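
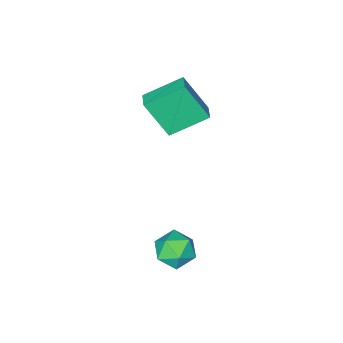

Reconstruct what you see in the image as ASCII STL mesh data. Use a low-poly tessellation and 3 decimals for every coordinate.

solid 
facet normal -0.280 0.443 -0.852
outer loop
vertex -4.615 -2.045 2.367
vertex -4.121 -1.367 2.557
vertex -3.108 -2.883 1.435
endloop
endfacet
facet normal -0.575 -0.788 -0.221
outer loop
vertex -2.519 -3.813 3.223
vertex -4.615 -2.045 2.367
vertex -3.108 -2.883 1.435
endloop
endfacet
facet normal -0.280 0.443 -0.852
outer loop
vertex -3.108 -2.883 1.435
vertex -4.121 -1.367 2.557
vertex -2.614 -2.205 1.625
endloop
endfacet
facet normal 0.769 -0.427 -0.476
outer loop
vertex -2.614 -2.205 1.625
vertex -2.519 -3.813 3.223
vertex -3.108 -2.883 1.435
endloop
endfacet
facet normal -0.769 0.427 0.476
outer loop
vertex -4.615 -2.045 2.367
vertex -3.532 -2.297 4.345
vertex -4.121 -1.367 2.557
endloop
endfacet
facet normal -0.575 -0.788 -0.221
outer loop
vertex -4.026 -2.975 4.155
vertex -4.615 -2.045 2.367
vertex -2.519 -3.813 3.223
endloop
endfacet
facet normal -0.769 0.427 0.476
outer loop
vertex -4.026 -2.975 4.155
vertex -3.532 -2.297 4.345
vertex -4.615 -2.045 2.367
endloop
endfacet
facet normal 0.575 0.788 0.221
outer loop
vertex -4.121 -1.367 2.557
vertex -3.532 -2.297 4.345
vertex -2.614 -2.205 1.625
endloop
endfacet
facet normal 0.769 -0.427 -0.476
outer loop
vertex -2.025 -3.135 3.413
vertex -2.519 -3.813 3.223
vertex -2.614 -2.205 1.625
endloop
endfacet
facet normal 0.575 0.788 0.221
outer loop
vertex -2.614 -2.205 1.625
vertex -3.532 -2.297 4.345
vertex -2.025 -3.135 3.413
endloop
endfacet
facet normal 0.280 -0.443 0.852
outer loop
vertex -2.025 -3.135 3.413
vertex -4.026 -2.975 4.155
vertex -2.519 -3.813 3.223
endloop
endfacet
facet normal 0.280 -0.443 0.852
outer loop
vertex -3.532 -2.297 4.345
vertex -4.026 -2.975 4.155
vertex -2.025 -3.135 3.413
endloop
endfacet
facet normal -0.799 -0.086 0.595
outer loop
vertex -0.16 2.195 -0.136
vertex 0.331 1.627 0.441
vertex 0.335 2.563 0.582
endloop
endfacet
facet normal -0.793 0.548 0.266
outer loop
vertex -0.16 2.195 -0.136
vertex 0.335 2.563 0.582
vertex 0.343 2.986 -0.264
endloop
endfacet
facet normal -0.789 0.431 -0.437
outer loop
vertex -0.16 2.195 -0.136
vertex 0.343 2.986 -0.264
vertex 0.343 2.313 -0.928
endloop
endfacet
facet normal -0.793 -0.275 -0.544
outer loop
vertex -0.16 2.195 -0.136
vertex 0.343 2.313 -0.928
vertex 0.336 1.472 -0.493
endloop
endfacet
facet normal -0.799 -0.594 0.094
outer loop
vertex -0.16 2.195 -0.136
vertex 0.336 1.472 -0.493
vertex 0.331 1.627 0.441
endloop
endfacet
facet normal -0.186 0.880 0.438
outer loop
vertex 0.343 2.986 -0.264
vertex 0.335 2.563 0.582
vertex 1.144 2.908 0.233
endloop
endfacet
facet normal -0.194 -0.145 0.970
outer loop
vertex 0.335 2.563 0.582
vertex 0.331 1.627 0.441
vertex 1.137 2.067 0.668
endloop
endfacet
facet normal -0.193 -0.968 0.160
outer loop
vertex 0.331 1.627 0.441
vertex 0.336 1.472 -0.493
vertex 1.137 1.394 0.004
endloop
endfacet
facet normal -0.185 -0.450 -0.874
outer loop
vertex 0.336 1.472 -0.493
vertex 0.343 2.313 -0.928
vertex 1.145 1.817 -0.842
endloop
endfacet
facet normal -0.180 0.691 -0.700
outer loop
vertex 0.343 2.313 -0.928
vertex 0.343 2.986 -0.264
vertex 1.149 2.753 -0.701
endloop
endfacet
facet normal 0.793 0.275 0.544
outer loop
vertex 1.64 2.185 -0.124
vertex 1.144 2.908 0.233
vertex 1.137 2.067 0.668
endloop
endfacet
facet normal 0.789 -0.431 0.437
outer loop
vertex 1.64 2.185 -0.124
vertex 1.137 2.067 0.668
vertex 1.137 1.394 0.004
endloop
endfacet
facet normal 0.793 -0.548 -0.266
outer loop
vertex 1.64 2.185 -0.124
vertex 1.137 1.394 0.004
vertex 1.145 1.817 -0.842
endloop
endfacet
facet normal 0.799 0.086 -0.595
outer loop
vertex 1.64 2.185 -0.124
vertex 1.145 1.817 -0.842
vertex 1.149 2.753 -0.701
endloop
endfacet
facet normal 0.799 0.594 -0.094
outer loop
vertex 1.64 2.185 -0.124
vertex 1.149 2.753 -0.701
vertex 1.144 2.908 0.233
endloop
endfacet
facet normal 0.185 0.450 0.874
outer loop
vertex 1.137 2.067 0.668
vertex 1.144 2.908 0.233
vertex 0.335 2.563 0.582
endloop
endfacet
facet normal 0.180 -0.691 0.700
outer loop
vertex 1.137 1.394 0.004
vertex 1.137 2.067 0.668
vertex 0.331 1.627 0.441
endloop
endfacet
facet normal 0.186 -0.880 -0.438
outer loop
vertex 1.145 1.817 -0.842
vertex 1.137 1.394 0.004
vertex 0.336 1.472 -0.493
endloop
endfacet
facet normal 0.194 0.145 -0.970
outer loop
vertex 1.149 2.753 -0.701
vertex 1.145 1.817 -0.842
vertex 0.343 2.313 -0.928
endloop
endfacet
facet normal 0.193 0.968 -0.160
outer loop
vertex 1.144 2.908 0.233
vertex 1.149 2.753 -0.701
vertex 0.343 2.986 -0.264
endloop
endfacet

endsolid


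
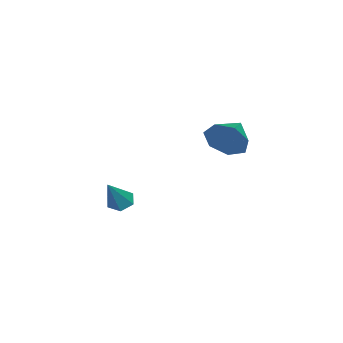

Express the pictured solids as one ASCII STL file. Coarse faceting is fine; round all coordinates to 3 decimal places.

solid 
facet normal -0.667 0.027 -0.744
outer loop
vertex 3.174 -3.69 -4.482
vertex 2.8 -3.838 -4.152
vertex 2.9 -3.332 -4.223
endloop
endfacet
facet normal 0.689 0.689 -0.225
outer loop
vertex 3.174 -3.69 -4.482
vertex 2.9 -3.332 -4.223
vertex 3.86 -3.882 -2.968
endloop
endfacet
facet normal -0.667 0.027 -0.744
outer loop
vertex 2.9 -3.332 -4.223
vertex 2.8 -3.838 -4.152
vertex 2.526 -3.48 -3.893
endloop
endfacet
facet normal -0.005 0.915 0.405
outer loop
vertex 2.9 -3.332 -4.223
vertex 2.526 -3.48 -3.893
vertex 3.86 -3.882 -2.968
endloop
endfacet
facet normal -0.667 0.029 -0.745
outer loop
vertex 2.526 -3.48 -3.893
vertex 2.8 -3.838 -4.152
vertex 2.426 -3.986 -3.823
endloop
endfacet
facet normal -0.512 0.216 0.832
outer loop
vertex 2.526 -3.48 -3.893
vertex 2.426 -3.986 -3.823
vertex 3.86 -3.882 -2.968
endloop
endfacet
facet normal -0.667 0.029 -0.745
outer loop
vertex 2.426 -3.986 -3.823
vertex 2.8 -3.838 -4.152
vertex 2.7 -4.343 -4.082
endloop
endfacet
facet normal -0.324 -0.706 0.630
outer loop
vertex 2.426 -3.986 -3.823
vertex 2.7 -4.343 -4.082
vertex 3.86 -3.882 -2.968
endloop
endfacet
facet normal -0.665 0.028 -0.746
outer loop
vertex 2.7 -4.343 -4.082
vertex 2.8 -3.838 -4.152
vertex 3.075 -4.196 -4.411
endloop
endfacet
facet normal 0.367 -0.930 0.003
outer loop
vertex 2.7 -4.343 -4.082
vertex 3.075 -4.196 -4.411
vertex 3.86 -3.882 -2.968
endloop
endfacet
facet normal -0.667 0.026 -0.744
outer loop
vertex 3.075 -4.196 -4.411
vertex 2.8 -3.838 -4.152
vertex 3.174 -3.69 -4.482
endloop
endfacet
facet normal 0.875 -0.231 -0.426
outer loop
vertex 3.075 -4.196 -4.411
vertex 3.174 -3.69 -4.482
vertex 3.86 -3.882 -2.968
endloop
endfacet
facet normal 0.944 -0.122 -0.306
outer loop
vertex 4.624 0.727 0.527
vertex 4.362 0.369 -0.139
vertex 4.503 1.146 -0.013
endloop
endfacet
facet normal -0.258 0.735 0.628
outer loop
vertex 4.624 0.727 0.527
vertex 4.503 1.146 -0.013
vertex 3.258 0.511 0.219
endloop
endfacet
facet normal 0.944 -0.122 -0.306
outer loop
vertex 4.503 1.146 -0.013
vertex 4.362 0.369 -0.139
vertex 4.276 0.98 -0.648
endloop
endfacet
facet normal -0.463 0.884 -0.066
outer loop
vertex 4.503 1.146 -0.013
vertex 4.276 0.98 -0.648
vertex 3.258 0.511 0.219
endloop
endfacet
facet normal 0.944 -0.122 -0.306
outer loop
vertex 4.276 0.98 -0.648
vertex 4.362 0.369 -0.139
vertex 4.114 0.354 -0.899
endloop
endfacet
facet normal -0.693 0.416 -0.589
outer loop
vertex 4.276 0.98 -0.648
vertex 4.114 0.354 -0.899
vertex 3.258 0.511 0.219
endloop
endfacet
facet normal 0.944 -0.121 -0.306
outer loop
vertex 4.114 0.354 -0.899
vertex 4.362 0.369 -0.139
vertex 4.139 -0.261 -0.578
endloop
endfacet
facet normal -0.774 -0.317 -0.548
outer loop
vertex 4.114 0.354 -0.899
vertex 4.139 -0.261 -0.578
vertex 3.258 0.511 0.219
endloop
endfacet
facet normal 0.944 -0.121 -0.306
outer loop
vertex 4.139 -0.261 -0.578
vertex 4.362 0.369 -0.139
vertex 4.332 -0.402 0.074
endloop
endfacet
facet normal -0.645 -0.763 0.026
outer loop
vertex 4.139 -0.261 -0.578
vertex 4.332 -0.402 0.074
vertex 3.258 0.511 0.219
endloop
endfacet
facet normal 0.944 -0.121 -0.306
outer loop
vertex 4.332 -0.402 0.074
vertex 4.362 0.369 -0.139
vertex 4.548 0.038 0.566
endloop
endfacet
facet normal -0.404 -0.587 0.702
outer loop
vertex 4.332 -0.402 0.074
vertex 4.548 0.038 0.566
vertex 3.258 0.511 0.219
endloop
endfacet
facet normal 0.944 -0.121 -0.306
outer loop
vertex 4.548 0.038 0.566
vertex 4.362 0.369 -0.139
vertex 4.624 0.727 0.527
endloop
endfacet
facet normal -0.231 0.080 0.970
outer loop
vertex 4.548 0.038 0.566
vertex 4.624 0.727 0.527
vertex 3.258 0.511 0.219
endloop
endfacet

endsolid


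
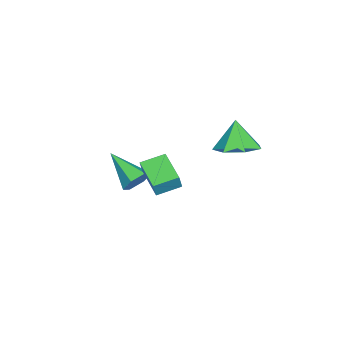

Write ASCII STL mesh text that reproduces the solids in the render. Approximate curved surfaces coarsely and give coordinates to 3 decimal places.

solid 
facet normal 0.418 0.775 -0.474
outer loop
vertex 2.737 -2.92 -2.996
vertex 2.109 -2.85 -3.435
vertex 2.157 -2.468 -2.768
endloop
endfacet
facet normal 0.347 -0.028 0.938
outer loop
vertex 2.737 -2.92 -2.996
vertex 2.157 -2.468 -2.768
vertex 1.291 -4.37 -2.505
endloop
endfacet
facet normal 0.416 0.776 -0.474
outer loop
vertex 2.157 -2.468 -2.768
vertex 2.109 -2.85 -3.435
vertex 1.528 -2.399 -3.207
endloop
endfacet
facet normal -0.512 0.342 0.788
outer loop
vertex 2.157 -2.468 -2.768
vertex 1.528 -2.399 -3.207
vertex 1.291 -4.37 -2.505
endloop
endfacet
facet normal 0.416 0.776 -0.474
outer loop
vertex 1.528 -2.399 -3.207
vertex 2.109 -2.85 -3.435
vertex 1.48 -2.781 -3.874
endloop
endfacet
facet normal -0.993 0.120 0.003
outer loop
vertex 1.528 -2.399 -3.207
vertex 1.48 -2.781 -3.874
vertex 1.291 -4.37 -2.505
endloop
endfacet
facet normal 0.417 0.775 -0.475
outer loop
vertex 1.48 -2.781 -3.874
vertex 2.109 -2.85 -3.435
vertex 2.061 -3.233 -4.102
endloop
endfacet
facet normal -0.615 -0.471 -0.632
outer loop
vertex 1.48 -2.781 -3.874
vertex 2.061 -3.233 -4.102
vertex 1.291 -4.37 -2.505
endloop
endfacet
facet normal 0.418 0.775 -0.475
outer loop
vertex 2.061 -3.233 -4.102
vertex 2.109 -2.85 -3.435
vertex 2.689 -3.302 -3.662
endloop
endfacet
facet normal 0.245 -0.842 -0.481
outer loop
vertex 2.061 -3.233 -4.102
vertex 2.689 -3.302 -3.662
vertex 1.291 -4.37 -2.505
endloop
endfacet
facet normal 0.418 0.775 -0.474
outer loop
vertex 2.689 -3.302 -3.662
vertex 2.109 -2.85 -3.435
vertex 2.737 -2.92 -2.996
endloop
endfacet
facet normal 0.724 -0.619 0.303
outer loop
vertex 2.689 -3.302 -3.662
vertex 2.737 -2.92 -2.996
vertex 1.291 -4.37 -2.505
endloop
endfacet
facet normal 0.376 0.180 -0.909
outer loop
vertex 3.257 1.331 0.292
vertex 2.308 1.674 -0.033
vertex 3.097 2.23 0.404
endloop
endfacet
facet normal 0.561 -0.003 0.828
outer loop
vertex 3.257 1.331 0.292
vertex 3.097 2.23 0.404
vertex 1.752 1.406 1.313
endloop
endfacet
facet normal 0.376 0.181 -0.909
outer loop
vertex 3.097 2.23 0.404
vertex 2.308 1.674 -0.033
vertex 2.343 2.71 0.188
endloop
endfacet
facet normal 0.159 0.602 0.782
outer loop
vertex 3.097 2.23 0.404
vertex 2.343 2.71 0.188
vertex 1.752 1.406 1.313
endloop
endfacet
facet normal 0.376 0.181 -0.909
outer loop
vertex 2.343 2.71 0.188
vertex 2.308 1.674 -0.033
vertex 1.562 2.409 -0.195
endloop
endfacet
facet normal -0.517 0.681 0.518
outer loop
vertex 2.343 2.71 0.188
vertex 1.562 2.409 -0.195
vertex 1.752 1.406 1.313
endloop
endfacet
facet normal 0.375 0.181 -0.909
outer loop
vertex 1.562 2.409 -0.195
vertex 2.308 1.674 -0.033
vertex 1.343 1.555 -0.455
endloop
endfacet
facet normal -0.956 0.173 0.236
outer loop
vertex 1.562 2.409 -0.195
vertex 1.343 1.555 -0.455
vertex 1.752 1.406 1.313
endloop
endfacet
facet normal 0.375 0.180 -0.909
outer loop
vertex 1.343 1.555 -0.455
vertex 2.308 1.674 -0.033
vertex 1.851 0.79 -0.397
endloop
endfacet
facet normal -0.829 -0.540 0.146
outer loop
vertex 1.343 1.555 -0.455
vertex 1.851 0.79 -0.397
vertex 1.752 1.406 1.313
endloop
endfacet
facet normal 0.375 0.180 -0.909
outer loop
vertex 1.851 0.79 -0.397
vertex 2.308 1.674 -0.033
vertex 2.703 0.69 -0.065
endloop
endfacet
facet normal -0.232 -0.919 0.318
outer loop
vertex 1.851 0.79 -0.397
vertex 2.703 0.69 -0.065
vertex 1.752 1.406 1.313
endloop
endfacet
facet normal 0.376 0.181 -0.909
outer loop
vertex 2.703 0.69 -0.065
vertex 2.308 1.674 -0.033
vertex 3.257 1.331 0.292
endloop
endfacet
facet normal 0.388 -0.681 0.621
outer loop
vertex 2.703 0.69 -0.065
vertex 3.257 1.331 0.292
vertex 1.752 1.406 1.313
endloop
endfacet
facet normal -0.571 0.783 0.248
outer loop
vertex 2.695 -1.372 -0.835
vertex 3.859 -0.384 -1.277
vertex 2.368 -1.352 -1.651
endloop
endfacet
facet normal -0.732 -0.621 0.278
outer loop
vertex 3.041 -2.276 -1.943
vertex 2.695 -1.372 -0.835
vertex 2.368 -1.352 -1.651
endloop
endfacet
facet normal -0.571 0.783 0.248
outer loop
vertex 2.368 -1.352 -1.651
vertex 3.859 -0.384 -1.277
vertex 3.532 -0.364 -2.093
endloop
endfacet
facet normal -0.372 0.023 -0.928
outer loop
vertex 3.532 -0.364 -2.093
vertex 3.041 -2.276 -1.943
vertex 2.368 -1.352 -1.651
endloop
endfacet
facet normal 0.372 -0.023 0.928
outer loop
vertex 2.695 -1.372 -0.835
vertex 4.532 -1.308 -1.569
vertex 3.859 -0.384 -1.277
endloop
endfacet
facet normal -0.732 -0.621 0.278
outer loop
vertex 3.368 -2.296 -1.127
vertex 2.695 -1.372 -0.835
vertex 3.041 -2.276 -1.943
endloop
endfacet
facet normal 0.372 -0.023 0.928
outer loop
vertex 3.368 -2.296 -1.127
vertex 4.532 -1.308 -1.569
vertex 2.695 -1.372 -0.835
endloop
endfacet
facet normal 0.732 0.621 -0.278
outer loop
vertex 3.859 -0.384 -1.277
vertex 4.532 -1.308 -1.569
vertex 3.532 -0.364 -2.093
endloop
endfacet
facet normal -0.372 0.023 -0.928
outer loop
vertex 4.205 -1.288 -2.385
vertex 3.041 -2.276 -1.943
vertex 3.532 -0.364 -2.093
endloop
endfacet
facet normal 0.732 0.621 -0.278
outer loop
vertex 3.532 -0.364 -2.093
vertex 4.532 -1.308 -1.569
vertex 4.205 -1.288 -2.385
endloop
endfacet
facet normal 0.571 -0.783 -0.248
outer loop
vertex 4.205 -1.288 -2.385
vertex 3.368 -2.296 -1.127
vertex 3.041 -2.276 -1.943
endloop
endfacet
facet normal 0.571 -0.783 -0.248
outer loop
vertex 4.532 -1.308 -1.569
vertex 3.368 -2.296 -1.127
vertex 4.205 -1.288 -2.385
endloop
endfacet

endsolid


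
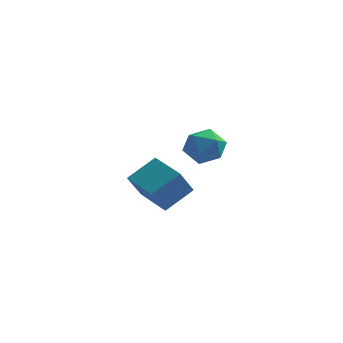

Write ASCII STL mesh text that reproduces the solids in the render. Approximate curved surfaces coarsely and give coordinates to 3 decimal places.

solid 
facet normal -0.608 -0.585 -0.536
outer loop
vertex 0.73 -0.814 -3.277
vertex -0.467 0.223 -3.05
vertex 1.098 -0.137 -4.433
endloop
endfacet
facet normal 0.748 -0.649 -0.142
outer loop
vertex 1.987 0.717 -3.65
vertex 0.73 -0.814 -3.277
vertex 1.098 -0.137 -4.433
endloop
endfacet
facet normal -0.609 -0.585 -0.537
outer loop
vertex 1.098 -0.137 -4.433
vertex -0.467 0.223 -3.05
vertex -0.099 0.901 -4.206
endloop
endfacet
facet normal 0.265 0.487 -0.832
outer loop
vertex -0.099 0.901 -4.206
vertex 1.987 0.717 -3.65
vertex 1.098 -0.137 -4.433
endloop
endfacet
facet normal -0.265 -0.488 0.832
outer loop
vertex 0.73 -0.814 -3.277
vertex 0.422 1.077 -2.267
vertex -0.467 0.223 -3.05
endloop
endfacet
facet normal 0.748 -0.649 -0.142
outer loop
vertex 1.619 0.039 -2.494
vertex 0.73 -0.814 -3.277
vertex 1.987 0.717 -3.65
endloop
endfacet
facet normal -0.265 -0.488 0.832
outer loop
vertex 1.619 0.039 -2.494
vertex 0.422 1.077 -2.267
vertex 0.73 -0.814 -3.277
endloop
endfacet
facet normal -0.748 0.648 0.142
outer loop
vertex -0.467 0.223 -3.05
vertex 0.422 1.077 -2.267
vertex -0.099 0.901 -4.206
endloop
endfacet
facet normal 0.265 0.488 -0.832
outer loop
vertex 0.79 1.754 -3.423
vertex 1.987 0.717 -3.65
vertex -0.099 0.901 -4.206
endloop
endfacet
facet normal -0.748 0.649 0.142
outer loop
vertex -0.099 0.901 -4.206
vertex 0.422 1.077 -2.267
vertex 0.79 1.754 -3.423
endloop
endfacet
facet normal 0.608 0.585 0.537
outer loop
vertex 0.79 1.754 -3.423
vertex 1.619 0.039 -2.494
vertex 1.987 0.717 -3.65
endloop
endfacet
facet normal 0.609 0.585 0.536
outer loop
vertex 0.422 1.077 -2.267
vertex 1.619 0.039 -2.494
vertex 0.79 1.754 -3.423
endloop
endfacet
facet normal 0.155 -0.174 0.972
outer loop
vertex 3.424 -3.172 1.451
vertex 2.986 -3.888 1.393
vertex 3.816 -3.891 1.26
endloop
endfacet
facet normal 0.696 0.196 0.691
outer loop
vertex 3.424 -3.172 1.451
vertex 3.816 -3.891 1.26
vertex 4.018 -3.182 0.855
endloop
endfacet
facet normal 0.432 0.800 0.417
outer loop
vertex 3.424 -3.172 1.451
vertex 4.018 -3.182 0.855
vertex 3.312 -2.74 0.738
endloop
endfacet
facet normal -0.273 0.803 0.530
outer loop
vertex 3.424 -3.172 1.451
vertex 3.312 -2.74 0.738
vertex 2.674 -3.176 1.071
endloop
endfacet
facet normal -0.444 0.201 0.873
outer loop
vertex 3.424 -3.172 1.451
vertex 2.674 -3.176 1.071
vertex 2.986 -3.888 1.393
endloop
endfacet
facet normal 0.970 -0.188 0.155
outer loop
vertex 4.018 -3.182 0.855
vertex 3.816 -3.891 1.26
vertex 3.946 -3.904 0.429
endloop
endfacet
facet normal 0.095 -0.786 0.611
outer loop
vertex 3.816 -3.891 1.26
vertex 2.986 -3.888 1.393
vertex 3.308 -4.34 0.762
endloop
endfacet
facet normal -0.874 -0.179 0.451
outer loop
vertex 2.986 -3.888 1.393
vertex 2.674 -3.176 1.071
vertex 2.602 -3.898 0.645
endloop
endfacet
facet normal -0.598 0.794 -0.106
outer loop
vertex 2.674 -3.176 1.071
vertex 3.312 -2.74 0.738
vertex 2.804 -3.189 0.24
endloop
endfacet
facet normal 0.542 0.789 -0.289
outer loop
vertex 3.312 -2.74 0.738
vertex 4.018 -3.182 0.855
vertex 3.634 -3.192 0.107
endloop
endfacet
facet normal 0.273 -0.803 -0.530
outer loop
vertex 3.196 -3.908 0.049
vertex 3.946 -3.904 0.429
vertex 3.308 -4.34 0.762
endloop
endfacet
facet normal -0.432 -0.800 -0.417
outer loop
vertex 3.196 -3.908 0.049
vertex 3.308 -4.34 0.762
vertex 2.602 -3.898 0.645
endloop
endfacet
facet normal -0.696 -0.196 -0.691
outer loop
vertex 3.196 -3.908 0.049
vertex 2.602 -3.898 0.645
vertex 2.804 -3.189 0.24
endloop
endfacet
facet normal -0.155 0.174 -0.972
outer loop
vertex 3.196 -3.908 0.049
vertex 2.804 -3.189 0.24
vertex 3.634 -3.192 0.107
endloop
endfacet
facet normal 0.444 -0.201 -0.873
outer loop
vertex 3.196 -3.908 0.049
vertex 3.634 -3.192 0.107
vertex 3.946 -3.904 0.429
endloop
endfacet
facet normal 0.598 -0.794 0.106
outer loop
vertex 3.308 -4.34 0.762
vertex 3.946 -3.904 0.429
vertex 3.816 -3.891 1.26
endloop
endfacet
facet normal -0.542 -0.789 0.289
outer loop
vertex 2.602 -3.898 0.645
vertex 3.308 -4.34 0.762
vertex 2.986 -3.888 1.393
endloop
endfacet
facet normal -0.970 0.188 -0.155
outer loop
vertex 2.804 -3.189 0.24
vertex 2.602 -3.898 0.645
vertex 2.674 -3.176 1.071
endloop
endfacet
facet normal -0.095 0.786 -0.611
outer loop
vertex 3.634 -3.192 0.107
vertex 2.804 -3.189 0.24
vertex 3.312 -2.74 0.738
endloop
endfacet
facet normal 0.874 0.179 -0.451
outer loop
vertex 3.946 -3.904 0.429
vertex 3.634 -3.192 0.107
vertex 4.018 -3.182 0.855
endloop
endfacet

endsolid


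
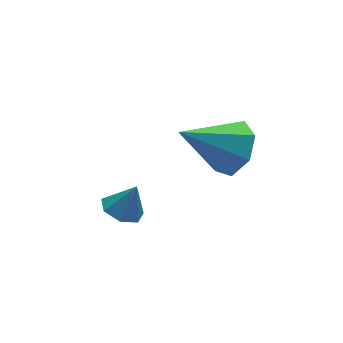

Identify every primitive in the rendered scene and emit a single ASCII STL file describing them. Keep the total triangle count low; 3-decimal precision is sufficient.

solid 
facet normal 0.790 -0.156 -0.593
outer loop
vertex 1.212 1.025 -1.114
vertex 0.669 1.428 -1.943
vertex 1.296 1.94 -1.243
endloop
endfacet
facet normal 0.239 0.114 0.964
outer loop
vertex 1.212 1.025 -1.114
vertex 1.296 1.94 -1.243
vertex -1.069 1.772 -0.637
endloop
endfacet
facet normal 0.790 -0.155 -0.594
outer loop
vertex 1.296 1.94 -1.243
vertex 0.669 1.428 -1.943
vertex 0.907 2.471 -1.899
endloop
endfacet
facet normal 0.095 0.801 0.592
outer loop
vertex 1.296 1.94 -1.243
vertex 0.907 2.471 -1.899
vertex -1.069 1.772 -0.637
endloop
endfacet
facet normal 0.790 -0.155 -0.594
outer loop
vertex 0.907 2.471 -1.899
vertex 0.669 1.428 -1.943
vertex 0.339 2.216 -2.588
endloop
endfacet
facet normal -0.360 0.932 -0.048
outer loop
vertex 0.907 2.471 -1.899
vertex 0.339 2.216 -2.588
vertex -1.069 1.772 -0.637
endloop
endfacet
facet normal 0.789 -0.156 -0.594
outer loop
vertex 0.339 2.216 -2.588
vertex 0.669 1.428 -1.943
vertex 0.019 1.368 -2.791
endloop
endfacet
facet normal -0.782 0.408 -0.471
outer loop
vertex 0.339 2.216 -2.588
vertex 0.019 1.368 -2.791
vertex -1.069 1.772 -0.637
endloop
endfacet
facet normal 0.789 -0.157 -0.594
outer loop
vertex 0.019 1.368 -2.791
vertex 0.669 1.428 -1.943
vertex 0.188 0.566 -2.355
endloop
endfacet
facet normal -0.854 -0.376 -0.361
outer loop
vertex 0.019 1.368 -2.791
vertex 0.188 0.566 -2.355
vertex -1.069 1.772 -0.637
endloop
endfacet
facet normal 0.789 -0.157 -0.594
outer loop
vertex 0.188 0.566 -2.355
vertex 0.669 1.428 -1.943
vertex 0.719 0.413 -1.609
endloop
endfacet
facet normal -0.521 -0.829 0.201
outer loop
vertex 0.188 0.566 -2.355
vertex 0.719 0.413 -1.609
vertex -1.069 1.772 -0.637
endloop
endfacet
facet normal 0.790 -0.156 -0.593
outer loop
vertex 0.719 0.413 -1.609
vertex 0.669 1.428 -1.943
vertex 1.212 1.025 -1.114
endloop
endfacet
facet normal -0.035 -0.611 0.791
outer loop
vertex 0.719 0.413 -1.609
vertex 1.212 1.025 -1.114
vertex -1.069 1.772 -0.637
endloop
endfacet
facet normal -0.430 0.045 -0.902
outer loop
vertex -2.704 1.623 -3.38
vertex -3.253 1.206 -3.139
vertex -3.196 1.933 -3.13
endloop
endfacet
facet normal 0.613 0.730 0.302
outer loop
vertex -2.704 1.623 -3.38
vertex -3.196 1.933 -3.13
vertex -2.767 1.154 -2.121
endloop
endfacet
facet normal -0.430 0.045 -0.902
outer loop
vertex -3.196 1.933 -3.13
vertex -3.253 1.206 -3.139
vertex -3.731 1.696 -2.887
endloop
endfacet
facet normal -0.060 0.778 0.626
outer loop
vertex -3.196 1.933 -3.13
vertex -3.731 1.696 -2.887
vertex -2.767 1.154 -2.121
endloop
endfacet
facet normal -0.429 0.045 -0.902
outer loop
vertex -3.731 1.696 -2.887
vertex -3.253 1.206 -3.139
vertex -3.906 1.089 -2.834
endloop
endfacet
facet normal -0.526 0.223 0.820
outer loop
vertex -3.731 1.696 -2.887
vertex -3.906 1.089 -2.834
vertex -2.767 1.154 -2.121
endloop
endfacet
facet normal -0.429 0.045 -0.902
outer loop
vertex -3.906 1.089 -2.834
vertex -3.253 1.206 -3.139
vertex -3.589 0.57 -3.011
endloop
endfacet
facet normal -0.433 -0.516 0.739
outer loop
vertex -3.906 1.089 -2.834
vertex -3.589 0.57 -3.011
vertex -2.767 1.154 -2.121
endloop
endfacet
facet normal -0.430 0.046 -0.902
outer loop
vertex -3.589 0.57 -3.011
vertex -3.253 1.206 -3.139
vertex -3.019 0.53 -3.285
endloop
endfacet
facet normal 0.150 -0.885 0.442
outer loop
vertex -3.589 0.57 -3.011
vertex -3.019 0.53 -3.285
vertex -2.767 1.154 -2.121
endloop
endfacet
facet normal -0.430 0.046 -0.902
outer loop
vertex -3.019 0.53 -3.285
vertex -3.253 1.206 -3.139
vertex -2.625 0.998 -3.449
endloop
endfacet
facet normal 0.782 -0.604 0.155
outer loop
vertex -3.019 0.53 -3.285
vertex -2.625 0.998 -3.449
vertex -2.767 1.154 -2.121
endloop
endfacet
facet normal -0.430 0.045 -0.902
outer loop
vertex -2.625 0.998 -3.449
vertex -3.253 1.206 -3.139
vertex -2.704 1.623 -3.38
endloop
endfacet
facet normal 0.989 0.115 0.092
outer loop
vertex -2.625 0.998 -3.449
vertex -2.704 1.623 -3.38
vertex -2.767 1.154 -2.121
endloop
endfacet

endsolid


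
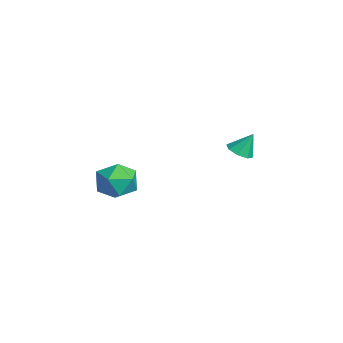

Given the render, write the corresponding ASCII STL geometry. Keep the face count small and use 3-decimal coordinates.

solid 
facet normal -0.099 -0.481 -0.871
outer loop
vertex 2.31 3.008 -1.855
vertex 1.624 3.32 -1.949
vertex 2.334 3.516 -2.138
endloop
endfacet
facet normal 0.926 0.150 0.348
outer loop
vertex 2.31 3.008 -1.855
vertex 2.334 3.516 -2.138
vertex 1.756 3.96 -0.791
endloop
endfacet
facet normal -0.099 -0.481 -0.871
outer loop
vertex 2.334 3.516 -2.138
vertex 1.624 3.32 -1.949
vertex 1.941 3.909 -2.31
endloop
endfacet
facet normal 0.693 0.719 0.060
outer loop
vertex 2.334 3.516 -2.138
vertex 1.941 3.909 -2.31
vertex 1.756 3.96 -0.791
endloop
endfacet
facet normal -0.100 -0.480 -0.871
outer loop
vertex 1.941 3.909 -2.31
vertex 1.624 3.32 -1.949
vertex 1.363 3.958 -2.271
endloop
endfacet
facet normal 0.083 0.996 -0.023
outer loop
vertex 1.941 3.909 -2.31
vertex 1.363 3.958 -2.271
vertex 1.756 3.96 -0.791
endloop
endfacet
facet normal -0.100 -0.481 -0.871
outer loop
vertex 1.363 3.958 -2.271
vertex 1.624 3.32 -1.949
vertex 0.937 3.633 -2.043
endloop
endfacet
facet normal -0.550 0.823 0.145
outer loop
vertex 1.363 3.958 -2.271
vertex 0.937 3.633 -2.043
vertex 1.756 3.96 -0.791
endloop
endfacet
facet normal -0.099 -0.480 -0.872
outer loop
vertex 0.937 3.633 -2.043
vertex 1.624 3.32 -1.949
vertex 0.914 3.125 -1.761
endloop
endfacet
facet normal -0.833 0.297 0.467
outer loop
vertex 0.937 3.633 -2.043
vertex 0.914 3.125 -1.761
vertex 1.756 3.96 -0.791
endloop
endfacet
facet normal -0.099 -0.480 -0.872
outer loop
vertex 0.914 3.125 -1.761
vertex 1.624 3.32 -1.949
vertex 1.307 2.732 -1.589
endloop
endfacet
facet normal -0.600 -0.270 0.753
outer loop
vertex 0.914 3.125 -1.761
vertex 1.307 2.732 -1.589
vertex 1.756 3.96 -0.791
endloop
endfacet
facet normal -0.100 -0.480 -0.872
outer loop
vertex 1.307 2.732 -1.589
vertex 1.624 3.32 -1.949
vertex 1.885 2.683 -1.628
endloop
endfacet
facet normal 0.010 -0.547 0.837
outer loop
vertex 1.307 2.732 -1.589
vertex 1.885 2.683 -1.628
vertex 1.756 3.96 -0.791
endloop
endfacet
facet normal -0.099 -0.480 -0.872
outer loop
vertex 1.885 2.683 -1.628
vertex 1.624 3.32 -1.949
vertex 2.31 3.008 -1.855
endloop
endfacet
facet normal 0.643 -0.373 0.669
outer loop
vertex 1.885 2.683 -1.628
vertex 2.31 3.008 -1.855
vertex 1.756 3.96 -0.791
endloop
endfacet
facet normal 0.198 0.631 0.750
outer loop
vertex 2.551 -2.104 -2.183
vertex 2.83 -3.024 -1.483
vertex 3.67 -2.502 -2.143
endloop
endfacet
facet normal 0.329 0.937 0.119
outer loop
vertex 2.551 -2.104 -2.183
vertex 3.67 -2.502 -2.143
vertex 3.184 -2.199 -3.184
endloop
endfacet
facet normal -0.275 0.925 -0.262
outer loop
vertex 2.551 -2.104 -2.183
vertex 3.184 -2.199 -3.184
vertex 2.044 -2.533 -3.168
endloop
endfacet
facet normal -0.780 0.611 0.135
outer loop
vertex 2.551 -2.104 -2.183
vertex 2.044 -2.533 -3.168
vertex 1.826 -3.043 -2.117
endloop
endfacet
facet normal -0.488 0.430 0.760
outer loop
vertex 2.551 -2.104 -2.183
vertex 1.826 -3.043 -2.117
vertex 2.83 -3.024 -1.483
endloop
endfacet
facet normal 0.813 0.538 -0.223
outer loop
vertex 3.184 -2.199 -3.184
vertex 3.67 -2.502 -2.143
vertex 3.854 -3.177 -3.103
endloop
endfacet
facet normal 0.600 0.044 0.799
outer loop
vertex 3.67 -2.502 -2.143
vertex 2.83 -3.024 -1.483
vertex 3.636 -3.687 -2.052
endloop
endfacet
facet normal -0.509 -0.281 0.814
outer loop
vertex 2.83 -3.024 -1.483
vertex 1.826 -3.043 -2.117
vertex 2.496 -4.021 -2.036
endloop
endfacet
facet normal -0.980 0.013 -0.197
outer loop
vertex 1.826 -3.043 -2.117
vertex 2.044 -2.533 -3.168
vertex 2.01 -3.718 -3.077
endloop
endfacet
facet normal -0.164 0.520 -0.838
outer loop
vertex 2.044 -2.533 -3.168
vertex 3.184 -2.199 -3.184
vertex 2.85 -3.196 -3.737
endloop
endfacet
facet normal 0.780 -0.611 -0.135
outer loop
vertex 3.129 -4.116 -3.037
vertex 3.854 -3.177 -3.103
vertex 3.636 -3.687 -2.052
endloop
endfacet
facet normal 0.275 -0.925 0.262
outer loop
vertex 3.129 -4.116 -3.037
vertex 3.636 -3.687 -2.052
vertex 2.496 -4.021 -2.036
endloop
endfacet
facet normal -0.329 -0.937 -0.119
outer loop
vertex 3.129 -4.116 -3.037
vertex 2.496 -4.021 -2.036
vertex 2.01 -3.718 -3.077
endloop
endfacet
facet normal -0.198 -0.631 -0.750
outer loop
vertex 3.129 -4.116 -3.037
vertex 2.01 -3.718 -3.077
vertex 2.85 -3.196 -3.737
endloop
endfacet
facet normal 0.488 -0.430 -0.760
outer loop
vertex 3.129 -4.116 -3.037
vertex 2.85 -3.196 -3.737
vertex 3.854 -3.177 -3.103
endloop
endfacet
facet normal 0.980 -0.013 0.197
outer loop
vertex 3.636 -3.687 -2.052
vertex 3.854 -3.177 -3.103
vertex 3.67 -2.502 -2.143
endloop
endfacet
facet normal 0.164 -0.520 0.838
outer loop
vertex 2.496 -4.021 -2.036
vertex 3.636 -3.687 -2.052
vertex 2.83 -3.024 -1.483
endloop
endfacet
facet normal -0.813 -0.538 0.223
outer loop
vertex 2.01 -3.718 -3.077
vertex 2.496 -4.021 -2.036
vertex 1.826 -3.043 -2.117
endloop
endfacet
facet normal -0.600 -0.044 -0.799
outer loop
vertex 2.85 -3.196 -3.737
vertex 2.01 -3.718 -3.077
vertex 2.044 -2.533 -3.168
endloop
endfacet
facet normal 0.509 0.281 -0.814
outer loop
vertex 3.854 -3.177 -3.103
vertex 2.85 -3.196 -3.737
vertex 3.184 -2.199 -3.184
endloop
endfacet

endsolid


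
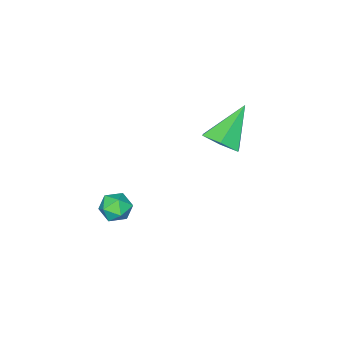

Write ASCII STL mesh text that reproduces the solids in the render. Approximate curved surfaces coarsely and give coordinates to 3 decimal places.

solid 
facet normal 0.688 -0.009 -0.726
outer loop
vertex -1.201 3.332 0.437
vertex -1.701 3.732 -0.042
vertex -1.196 4.132 0.432
endloop
endfacet
facet normal 0.425 0.003 0.905
outer loop
vertex -1.201 3.332 0.437
vertex -1.196 4.132 0.432
vertex -2.919 3.748 1.242
endloop
endfacet
facet normal 0.688 -0.009 -0.726
outer loop
vertex -1.196 4.132 0.432
vertex -1.701 3.732 -0.042
vertex -1.696 4.532 -0.047
endloop
endfacet
facet normal 0.092 0.810 0.580
outer loop
vertex -1.196 4.132 0.432
vertex -1.696 4.532 -0.047
vertex -2.919 3.748 1.242
endloop
endfacet
facet normal 0.688 -0.009 -0.726
outer loop
vertex -1.696 4.532 -0.047
vertex -1.701 3.732 -0.042
vertex -2.201 4.133 -0.521
endloop
endfacet
facet normal -0.583 0.810 -0.061
outer loop
vertex -1.696 4.532 -0.047
vertex -2.201 4.133 -0.521
vertex -2.919 3.748 1.242
endloop
endfacet
facet normal 0.688 -0.008 -0.725
outer loop
vertex -2.201 4.133 -0.521
vertex -1.701 3.732 -0.042
vertex -2.206 3.333 -0.517
endloop
endfacet
facet normal -0.926 0.004 -0.376
outer loop
vertex -2.201 4.133 -0.521
vertex -2.206 3.333 -0.517
vertex -2.919 3.748 1.242
endloop
endfacet
facet normal 0.688 -0.008 -0.725
outer loop
vertex -2.206 3.333 -0.517
vertex -1.701 3.732 -0.042
vertex -1.706 2.932 -0.038
endloop
endfacet
facet normal -0.594 -0.803 -0.052
outer loop
vertex -2.206 3.333 -0.517
vertex -1.706 2.932 -0.038
vertex -2.919 3.748 1.242
endloop
endfacet
facet normal 0.688 -0.008 -0.725
outer loop
vertex -1.706 2.932 -0.038
vertex -1.701 3.732 -0.042
vertex -1.201 3.332 0.437
endloop
endfacet
facet normal 0.082 -0.803 0.590
outer loop
vertex -1.706 2.932 -0.038
vertex -1.201 3.332 0.437
vertex -2.919 3.748 1.242
endloop
endfacet
facet normal -0.686 0.637 -0.353
outer loop
vertex 0.423 1.266 -4.419
vertex -0.066 0.846 -4.227
vertex 0.156 1.32 -3.803
endloop
endfacet
facet normal -0.104 0.986 -0.132
outer loop
vertex 0.423 1.266 -4.419
vertex 0.156 1.32 -3.803
vertex 0.821 1.379 -3.888
endloop
endfacet
facet normal 0.456 0.737 -0.499
outer loop
vertex 0.423 1.266 -4.419
vertex 0.821 1.379 -3.888
vertex 1.01 0.941 -4.363
endloop
endfacet
facet normal 0.220 0.235 -0.947
outer loop
vertex 0.423 1.266 -4.419
vertex 1.01 0.941 -4.363
vertex 0.462 0.612 -4.572
endloop
endfacet
facet normal -0.484 0.172 -0.858
outer loop
vertex 0.423 1.266 -4.419
vertex 0.462 0.612 -4.572
vertex -0.066 0.846 -4.227
endloop
endfacet
facet normal -0.002 0.829 0.559
outer loop
vertex 0.821 1.379 -3.888
vertex 0.156 1.32 -3.803
vertex 0.578 1.028 -3.368
endloop
endfacet
facet normal -0.944 0.264 0.199
outer loop
vertex 0.156 1.32 -3.803
vertex -0.066 0.846 -4.227
vertex 0.03 0.699 -3.577
endloop
endfacet
facet normal -0.619 -0.486 -0.617
outer loop
vertex -0.066 0.846 -4.227
vertex 0.462 0.612 -4.572
vertex 0.219 0.261 -4.052
endloop
endfacet
facet normal 0.521 -0.383 -0.763
outer loop
vertex 0.462 0.612 -4.572
vertex 1.01 0.941 -4.363
vertex 0.884 0.32 -4.137
endloop
endfacet
facet normal 0.903 0.429 -0.036
outer loop
vertex 1.01 0.941 -4.363
vertex 0.821 1.379 -3.888
vertex 1.106 0.794 -3.713
endloop
endfacet
facet normal -0.220 -0.235 0.947
outer loop
vertex 0.617 0.374 -3.521
vertex 0.578 1.028 -3.368
vertex 0.03 0.699 -3.577
endloop
endfacet
facet normal -0.456 -0.737 0.499
outer loop
vertex 0.617 0.374 -3.521
vertex 0.03 0.699 -3.577
vertex 0.219 0.261 -4.052
endloop
endfacet
facet normal 0.104 -0.986 0.132
outer loop
vertex 0.617 0.374 -3.521
vertex 0.219 0.261 -4.052
vertex 0.884 0.32 -4.137
endloop
endfacet
facet normal 0.686 -0.637 0.353
outer loop
vertex 0.617 0.374 -3.521
vertex 0.884 0.32 -4.137
vertex 1.106 0.794 -3.713
endloop
endfacet
facet normal 0.484 -0.172 0.858
outer loop
vertex 0.617 0.374 -3.521
vertex 1.106 0.794 -3.713
vertex 0.578 1.028 -3.368
endloop
endfacet
facet normal -0.521 0.383 0.763
outer loop
vertex 0.03 0.699 -3.577
vertex 0.578 1.028 -3.368
vertex 0.156 1.32 -3.803
endloop
endfacet
facet normal -0.903 -0.429 0.036
outer loop
vertex 0.219 0.261 -4.052
vertex 0.03 0.699 -3.577
vertex -0.066 0.846 -4.227
endloop
endfacet
facet normal 0.002 -0.829 -0.559
outer loop
vertex 0.884 0.32 -4.137
vertex 0.219 0.261 -4.052
vertex 0.462 0.612 -4.572
endloop
endfacet
facet normal 0.944 -0.264 -0.199
outer loop
vertex 1.106 0.794 -3.713
vertex 0.884 0.32 -4.137
vertex 1.01 0.941 -4.363
endloop
endfacet
facet normal 0.619 0.486 0.617
outer loop
vertex 0.578 1.028 -3.368
vertex 1.106 0.794 -3.713
vertex 0.821 1.379 -3.888
endloop
endfacet

endsolid


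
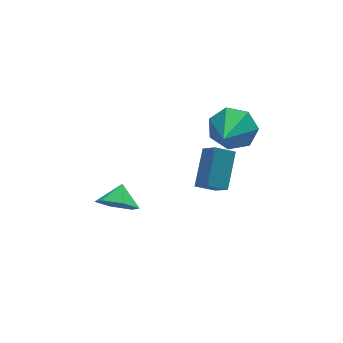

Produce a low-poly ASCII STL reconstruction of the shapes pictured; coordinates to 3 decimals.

solid 
facet normal 0.467 0.764 -0.445
outer loop
vertex 3.13 -0.466 2.538
vertex 2.433 -0.534 1.69
vertex 2.337 0.061 2.611
endloop
endfacet
facet normal 0.077 -0.022 0.997
outer loop
vertex 3.13 -0.466 2.538
vertex 2.337 0.061 2.611
vertex 1.447 -2.146 2.63
endloop
endfacet
facet normal 0.467 0.764 -0.445
outer loop
vertex 2.337 0.061 2.611
vertex 2.433 -0.534 1.69
vertex 1.616 0.14 1.99
endloop
endfacet
facet normal -0.615 0.254 0.746
outer loop
vertex 2.337 0.061 2.611
vertex 1.616 0.14 1.99
vertex 1.447 -2.146 2.63
endloop
endfacet
facet normal 0.467 0.764 -0.446
outer loop
vertex 1.616 0.14 1.99
vertex 2.433 -0.534 1.69
vertex 1.51 -0.289 1.144
endloop
endfacet
facet normal -0.993 0.095 0.076
outer loop
vertex 1.616 0.14 1.99
vertex 1.51 -0.289 1.144
vertex 1.447 -2.146 2.63
endloop
endfacet
facet normal 0.467 0.764 -0.446
outer loop
vertex 1.51 -0.289 1.144
vertex 2.433 -0.534 1.69
vertex 2.098 -0.902 0.709
endloop
endfacet
facet normal -0.773 -0.380 -0.508
outer loop
vertex 1.51 -0.289 1.144
vertex 2.098 -0.902 0.709
vertex 1.447 -2.146 2.63
endloop
endfacet
facet normal 0.467 0.764 -0.446
outer loop
vertex 2.098 -0.902 0.709
vertex 2.433 -0.534 1.69
vertex 2.938 -1.238 1.013
endloop
endfacet
facet normal -0.120 -0.814 -0.568
outer loop
vertex 2.098 -0.902 0.709
vertex 2.938 -1.238 1.013
vertex 1.447 -2.146 2.63
endloop
endfacet
facet normal 0.467 0.764 -0.446
outer loop
vertex 2.938 -1.238 1.013
vertex 2.433 -0.534 1.69
vertex 3.398 -1.044 1.827
endloop
endfacet
facet normal 0.473 -0.879 -0.058
outer loop
vertex 2.938 -1.238 1.013
vertex 3.398 -1.044 1.827
vertex 1.447 -2.146 2.63
endloop
endfacet
facet normal 0.467 0.764 -0.445
outer loop
vertex 3.398 -1.044 1.827
vertex 2.433 -0.534 1.69
vertex 3.13 -0.466 2.538
endloop
endfacet
facet normal 0.560 -0.526 0.639
outer loop
vertex 3.398 -1.044 1.827
vertex 3.13 -0.466 2.538
vertex 1.447 -2.146 2.63
endloop
endfacet
facet normal -0.890 0.136 0.436
outer loop
vertex 1.618 0.295 -2.718
vertex 2.438 1.631 -1.46
vertex 1.364 1.206 -3.52
endloop
endfacet
facet normal -0.408 -0.665 -0.626
outer loop
vertex 2.262 1.069 -3.96
vertex 1.618 0.295 -2.718
vertex 1.364 1.206 -3.52
endloop
endfacet
facet normal -0.890 0.135 0.436
outer loop
vertex 1.364 1.206 -3.52
vertex 2.438 1.631 -1.46
vertex 2.183 2.542 -2.262
endloop
endfacet
facet normal -0.205 0.735 -0.647
outer loop
vertex 2.183 2.542 -2.262
vertex 2.262 1.069 -3.96
vertex 1.364 1.206 -3.52
endloop
endfacet
facet normal 0.205 -0.735 0.647
outer loop
vertex 1.618 0.295 -2.718
vertex 3.336 1.494 -1.9
vertex 2.438 1.631 -1.46
endloop
endfacet
facet normal -0.408 -0.665 -0.626
outer loop
vertex 2.517 0.158 -3.158
vertex 1.618 0.295 -2.718
vertex 2.262 1.069 -3.96
endloop
endfacet
facet normal 0.205 -0.735 0.647
outer loop
vertex 2.517 0.158 -3.158
vertex 3.336 1.494 -1.9
vertex 1.618 0.295 -2.718
endloop
endfacet
facet normal 0.408 0.665 0.626
outer loop
vertex 2.438 1.631 -1.46
vertex 3.336 1.494 -1.9
vertex 2.183 2.542 -2.262
endloop
endfacet
facet normal -0.205 0.735 -0.647
outer loop
vertex 3.082 2.405 -2.702
vertex 2.262 1.069 -3.96
vertex 2.183 2.542 -2.262
endloop
endfacet
facet normal 0.408 0.665 0.626
outer loop
vertex 2.183 2.542 -2.262
vertex 3.336 1.494 -1.9
vertex 3.082 2.405 -2.702
endloop
endfacet
facet normal 0.890 -0.135 -0.436
outer loop
vertex 3.082 2.405 -2.702
vertex 2.517 0.158 -3.158
vertex 2.262 1.069 -3.96
endloop
endfacet
facet normal 0.890 -0.135 -0.436
outer loop
vertex 3.336 1.494 -1.9
vertex 2.517 0.158 -3.158
vertex 3.082 2.405 -2.702
endloop
endfacet
facet normal -0.428 -0.677 -0.599
outer loop
vertex -1.331 0.603 -3.734
vertex -2.178 1.154 -3.752
vertex -1.458 1.311 -4.444
endloop
endfacet
facet normal 0.968 0.242 0.068
outer loop
vertex -1.331 0.603 -3.734
vertex -1.458 1.311 -4.444
vertex -1.702 1.906 -3.088
endloop
endfacet
facet normal -0.428 -0.677 -0.599
outer loop
vertex -1.458 1.311 -4.444
vertex -2.178 1.154 -3.752
vertex -2.304 1.862 -4.462
endloop
endfacet
facet normal 0.531 0.807 -0.259
outer loop
vertex -1.458 1.311 -4.444
vertex -2.304 1.862 -4.462
vertex -1.702 1.906 -3.088
endloop
endfacet
facet normal -0.428 -0.677 -0.599
outer loop
vertex -2.304 1.862 -4.462
vertex -2.178 1.154 -3.752
vertex -3.024 1.705 -3.77
endloop
endfacet
facet normal -0.172 0.984 0.044
outer loop
vertex -2.304 1.862 -4.462
vertex -3.024 1.705 -3.77
vertex -1.702 1.906 -3.088
endloop
endfacet
facet normal -0.428 -0.677 -0.598
outer loop
vertex -3.024 1.705 -3.77
vertex -2.178 1.154 -3.752
vertex -2.897 0.998 -3.061
endloop
endfacet
facet normal -0.438 0.596 0.673
outer loop
vertex -3.024 1.705 -3.77
vertex -2.897 0.998 -3.061
vertex -1.702 1.906 -3.088
endloop
endfacet
facet normal -0.428 -0.677 -0.598
outer loop
vertex -2.897 0.998 -3.061
vertex -2.178 1.154 -3.752
vertex -2.051 0.447 -3.043
endloop
endfacet
facet normal -0.001 0.031 1.000
outer loop
vertex -2.897 0.998 -3.061
vertex -2.051 0.447 -3.043
vertex -1.702 1.906 -3.088
endloop
endfacet
facet normal -0.428 -0.677 -0.599
outer loop
vertex -2.051 0.447 -3.043
vertex -2.178 1.154 -3.752
vertex -1.331 0.603 -3.734
endloop
endfacet
facet normal 0.701 -0.146 0.698
outer loop
vertex -2.051 0.447 -3.043
vertex -1.331 0.603 -3.734
vertex -1.702 1.906 -3.088
endloop
endfacet

endsolid


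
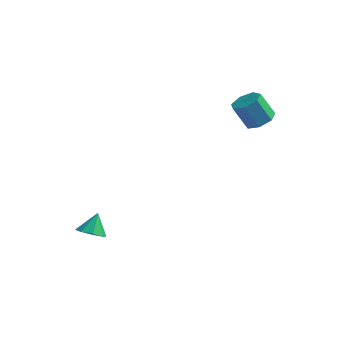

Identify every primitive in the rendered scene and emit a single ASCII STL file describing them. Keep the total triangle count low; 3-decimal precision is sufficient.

solid 
facet normal -0.063 -0.600 -0.797
outer loop
vertex -1.894 -3.091 -3.664
vertex -2.237 -2.537 -4.054
vertex -1.516 -2.753 -3.948
endloop
endfacet
facet normal 0.684 -0.168 0.710
outer loop
vertex -1.894 -3.091 -3.664
vertex -1.516 -2.753 -3.948
vertex -2.163 -1.823 -3.106
endloop
endfacet
facet normal -0.063 -0.601 -0.797
outer loop
vertex -1.516 -2.753 -3.948
vertex -2.237 -2.537 -4.054
vertex -1.561 -2.288 -4.295
endloop
endfacet
facet normal 0.889 0.326 0.322
outer loop
vertex -1.516 -2.753 -3.948
vertex -1.561 -2.288 -4.295
vertex -2.163 -1.823 -3.106
endloop
endfacet
facet normal -0.063 -0.601 -0.797
outer loop
vertex -1.561 -2.288 -4.295
vertex -2.237 -2.537 -4.054
vertex -2.001 -1.969 -4.501
endloop
endfacet
facet normal 0.592 0.806 -0.016
outer loop
vertex -1.561 -2.288 -4.295
vertex -2.001 -1.969 -4.501
vertex -2.163 -1.823 -3.106
endloop
endfacet
facet normal -0.063 -0.601 -0.797
outer loop
vertex -2.001 -1.969 -4.501
vertex -2.237 -2.537 -4.054
vertex -2.58 -1.983 -4.445
endloop
endfacet
facet normal -0.034 0.994 -0.108
outer loop
vertex -2.001 -1.969 -4.501
vertex -2.58 -1.983 -4.445
vertex -2.163 -1.823 -3.106
endloop
endfacet
facet normal -0.062 -0.601 -0.797
outer loop
vertex -2.58 -1.983 -4.445
vertex -2.237 -2.537 -4.054
vertex -2.958 -2.322 -4.16
endloop
endfacet
facet normal -0.621 0.777 0.101
outer loop
vertex -2.58 -1.983 -4.445
vertex -2.958 -2.322 -4.16
vertex -2.163 -1.823 -3.106
endloop
endfacet
facet normal -0.062 -0.600 -0.798
outer loop
vertex -2.958 -2.322 -4.16
vertex -2.237 -2.537 -4.054
vertex -2.913 -2.787 -3.814
endloop
endfacet
facet normal -0.825 0.283 0.488
outer loop
vertex -2.958 -2.322 -4.16
vertex -2.913 -2.787 -3.814
vertex -2.163 -1.823 -3.106
endloop
endfacet
facet normal -0.061 -0.600 -0.798
outer loop
vertex -2.913 -2.787 -3.814
vertex -2.237 -2.537 -4.054
vertex -2.472 -3.106 -3.608
endloop
endfacet
facet normal -0.528 -0.196 0.826
outer loop
vertex -2.913 -2.787 -3.814
vertex -2.472 -3.106 -3.608
vertex -2.163 -1.823 -3.106
endloop
endfacet
facet normal -0.062 -0.600 -0.798
outer loop
vertex -2.472 -3.106 -3.608
vertex -2.237 -2.537 -4.054
vertex -1.894 -3.091 -3.664
endloop
endfacet
facet normal 0.099 -0.383 0.918
outer loop
vertex -2.472 -3.106 -3.608
vertex -1.894 -3.091 -3.664
vertex -2.163 -1.823 -3.106
endloop
endfacet
facet normal 0.494 0.067 -0.867
outer loop
vertex 4.746 2.887 2.098
vertex 4.086 3.198 1.746
vertex 4.689 3.587 2.12
endloop
endfacet
facet normal 0.865 0.055 0.498
outer loop
vertex 4.746 2.887 2.098
vertex 4.689 3.587 2.12
vertex 4.034 2.791 3.346
endloop
endfacet
facet normal 0.866 0.054 0.497
outer loop
vertex 4.034 2.791 3.346
vertex 4.689 3.587 2.12
vertex 3.978 3.492 3.368
endloop
endfacet
facet normal -0.494 -0.067 0.867
outer loop
vertex 4.034 2.791 3.346
vertex 3.978 3.492 3.368
vertex 3.374 3.102 2.994
endloop
endfacet
facet normal 0.495 0.066 -0.867
outer loop
vertex 4.689 3.587 2.12
vertex 4.086 3.198 1.746
vertex 4.179 3.994 1.86
endloop
endfacet
facet normal 0.478 0.812 0.334
outer loop
vertex 4.689 3.587 2.12
vertex 4.179 3.994 1.86
vertex 3.978 3.492 3.368
endloop
endfacet
facet normal 0.477 0.813 0.334
outer loop
vertex 3.978 3.492 3.368
vertex 4.179 3.994 1.86
vertex 3.467 3.899 3.108
endloop
endfacet
facet normal -0.494 -0.066 0.867
outer loop
vertex 3.978 3.492 3.368
vertex 3.467 3.899 3.108
vertex 3.374 3.102 2.994
endloop
endfacet
facet normal 0.494 0.066 -0.867
outer loop
vertex 4.179 3.994 1.86
vertex 4.086 3.198 1.746
vertex 3.598 3.801 1.514
endloop
endfacet
facet normal -0.270 0.959 -0.081
outer loop
vertex 4.179 3.994 1.86
vertex 3.598 3.801 1.514
vertex 3.467 3.899 3.108
endloop
endfacet
facet normal -0.270 0.959 -0.081
outer loop
vertex 3.467 3.899 3.108
vertex 3.598 3.801 1.514
vertex 2.886 3.706 2.762
endloop
endfacet
facet normal -0.494 -0.066 0.867
outer loop
vertex 3.467 3.899 3.108
vertex 2.886 3.706 2.762
vertex 3.374 3.102 2.994
endloop
endfacet
facet normal 0.494 0.066 -0.867
outer loop
vertex 3.598 3.801 1.514
vertex 4.086 3.198 1.746
vertex 3.385 3.154 1.343
endloop
endfacet
facet normal -0.815 0.383 -0.436
outer loop
vertex 3.598 3.801 1.514
vertex 3.385 3.154 1.343
vertex 2.886 3.706 2.762
endloop
endfacet
facet normal -0.815 0.383 -0.435
outer loop
vertex 2.886 3.706 2.762
vertex 3.385 3.154 1.343
vertex 2.673 3.058 2.591
endloop
endfacet
facet normal -0.494 -0.066 0.867
outer loop
vertex 2.886 3.706 2.762
vertex 2.673 3.058 2.591
vertex 3.374 3.102 2.994
endloop
endfacet
facet normal 0.494 0.066 -0.867
outer loop
vertex 3.385 3.154 1.343
vertex 4.086 3.198 1.746
vertex 3.699 2.54 1.475
endloop
endfacet
facet normal -0.745 -0.481 -0.462
outer loop
vertex 3.385 3.154 1.343
vertex 3.699 2.54 1.475
vertex 2.673 3.058 2.591
endloop
endfacet
facet normal -0.745 -0.481 -0.462
outer loop
vertex 2.673 3.058 2.591
vertex 3.699 2.54 1.475
vertex 2.988 2.444 2.723
endloop
endfacet
facet normal -0.494 -0.067 0.867
outer loop
vertex 2.673 3.058 2.591
vertex 2.988 2.444 2.723
vertex 3.374 3.102 2.994
endloop
endfacet
facet normal 0.494 0.067 -0.867
outer loop
vertex 3.699 2.54 1.475
vertex 4.086 3.198 1.746
vertex 4.305 2.421 1.811
endloop
endfacet
facet normal -0.115 -0.983 -0.141
outer loop
vertex 3.699 2.54 1.475
vertex 4.305 2.421 1.811
vertex 2.988 2.444 2.723
endloop
endfacet
facet normal -0.115 -0.983 -0.141
outer loop
vertex 2.988 2.444 2.723
vertex 4.305 2.421 1.811
vertex 3.593 2.325 3.06
endloop
endfacet
facet normal -0.495 -0.066 0.866
outer loop
vertex 2.988 2.444 2.723
vertex 3.593 2.325 3.06
vertex 3.374 3.102 2.994
endloop
endfacet
facet normal 0.494 0.067 -0.867
outer loop
vertex 4.305 2.421 1.811
vertex 4.086 3.198 1.746
vertex 4.746 2.887 2.098
endloop
endfacet
facet normal 0.602 -0.746 0.286
outer loop
vertex 4.305 2.421 1.811
vertex 4.746 2.887 2.098
vertex 3.593 2.325 3.06
endloop
endfacet
facet normal 0.602 -0.745 0.286
outer loop
vertex 3.593 2.325 3.06
vertex 4.746 2.887 2.098
vertex 4.034 2.791 3.346
endloop
endfacet
facet normal -0.493 -0.065 0.867
outer loop
vertex 3.593 2.325 3.06
vertex 4.034 2.791 3.346
vertex 3.374 3.102 2.994
endloop
endfacet

endsolid


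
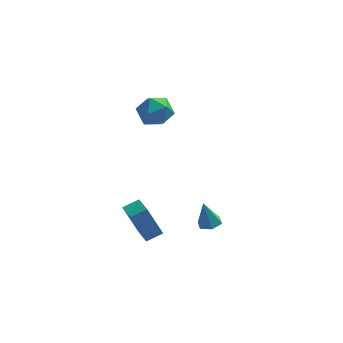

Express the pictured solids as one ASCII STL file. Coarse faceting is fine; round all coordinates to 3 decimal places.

solid 
facet normal 0.375 0.091 0.922
outer loop
vertex -2.678 4.268 3.734
vertex -3.582 3.575 4.17
vertex -2.542 3.058 3.798
endloop
endfacet
facet normal 0.893 0.123 0.432
outer loop
vertex -2.678 4.268 3.734
vertex -2.542 3.058 3.798
vertex -2.15 3.664 2.815
endloop
endfacet
facet normal 0.747 0.665 -0.008
outer loop
vertex -2.678 4.268 3.734
vertex -2.15 3.664 2.815
vertex -2.947 4.557 2.58
endloop
endfacet
facet normal 0.138 0.968 0.210
outer loop
vertex -2.678 4.268 3.734
vertex -2.947 4.557 2.58
vertex -3.833 4.502 3.417
endloop
endfacet
facet normal -0.091 0.613 0.785
outer loop
vertex -2.678 4.268 3.734
vertex -3.833 4.502 3.417
vertex -3.582 3.575 4.17
endloop
endfacet
facet normal 0.875 -0.480 0.053
outer loop
vertex -2.15 3.664 2.815
vertex -2.542 3.058 3.798
vertex -2.727 2.598 2.683
endloop
endfacet
facet normal 0.037 -0.533 0.845
outer loop
vertex -2.542 3.058 3.798
vertex -3.582 3.575 4.17
vertex -3.613 2.543 3.52
endloop
endfacet
facet normal -0.718 0.311 0.623
outer loop
vertex -3.582 3.575 4.17
vertex -3.833 4.502 3.417
vertex -4.41 3.436 3.285
endloop
endfacet
facet normal -0.346 0.886 -0.308
outer loop
vertex -3.833 4.502 3.417
vertex -2.947 4.557 2.58
vertex -4.018 4.042 2.302
endloop
endfacet
facet normal 0.639 0.396 -0.660
outer loop
vertex -2.947 4.557 2.58
vertex -2.15 3.664 2.815
vertex -2.978 3.525 1.93
endloop
endfacet
facet normal -0.138 -0.968 -0.210
outer loop
vertex -3.882 2.832 2.366
vertex -2.727 2.598 2.683
vertex -3.613 2.543 3.52
endloop
endfacet
facet normal -0.747 -0.665 0.008
outer loop
vertex -3.882 2.832 2.366
vertex -3.613 2.543 3.52
vertex -4.41 3.436 3.285
endloop
endfacet
facet normal -0.893 -0.123 -0.432
outer loop
vertex -3.882 2.832 2.366
vertex -4.41 3.436 3.285
vertex -4.018 4.042 2.302
endloop
endfacet
facet normal -0.375 -0.091 -0.922
outer loop
vertex -3.882 2.832 2.366
vertex -4.018 4.042 2.302
vertex -2.978 3.525 1.93
endloop
endfacet
facet normal 0.091 -0.613 -0.785
outer loop
vertex -3.882 2.832 2.366
vertex -2.978 3.525 1.93
vertex -2.727 2.598 2.683
endloop
endfacet
facet normal 0.346 -0.886 0.308
outer loop
vertex -3.613 2.543 3.52
vertex -2.727 2.598 2.683
vertex -2.542 3.058 3.798
endloop
endfacet
facet normal -0.639 -0.396 0.660
outer loop
vertex -4.41 3.436 3.285
vertex -3.613 2.543 3.52
vertex -3.582 3.575 4.17
endloop
endfacet
facet normal -0.875 0.480 -0.053
outer loop
vertex -4.018 4.042 2.302
vertex -4.41 3.436 3.285
vertex -3.833 4.502 3.417
endloop
endfacet
facet normal -0.037 0.533 -0.845
outer loop
vertex -2.978 3.525 1.93
vertex -4.018 4.042 2.302
vertex -2.947 4.557 2.58
endloop
endfacet
facet normal 0.718 -0.311 -0.623
outer loop
vertex -2.727 2.598 2.683
vertex -2.978 3.525 1.93
vertex -2.15 3.664 2.815
endloop
endfacet
facet normal 0.223 -0.020 -0.975
outer loop
vertex 0.989 -3.494 -1.174
vertex 0.308 -3.286 -1.334
vertex 0.826 -2.784 -1.226
endloop
endfacet
facet normal 0.811 0.226 0.540
outer loop
vertex 0.989 -3.494 -1.174
vertex 0.826 -2.784 -1.226
vertex -0.068 -3.254 0.314
endloop
endfacet
facet normal 0.222 -0.019 -0.975
outer loop
vertex 0.826 -2.784 -1.226
vertex 0.308 -3.286 -1.334
vertex 0.144 -2.577 -1.385
endloop
endfacet
facet normal 0.185 0.905 0.384
outer loop
vertex 0.826 -2.784 -1.226
vertex 0.144 -2.577 -1.385
vertex -0.068 -3.254 0.314
endloop
endfacet
facet normal 0.222 -0.019 -0.975
outer loop
vertex 0.144 -2.577 -1.385
vertex 0.308 -3.286 -1.334
vertex -0.374 -3.079 -1.493
endloop
endfacet
facet normal -0.704 0.686 0.186
outer loop
vertex 0.144 -2.577 -1.385
vertex -0.374 -3.079 -1.493
vertex -0.068 -3.254 0.314
endloop
endfacet
facet normal 0.221 -0.019 -0.975
outer loop
vertex -0.374 -3.079 -1.493
vertex 0.308 -3.286 -1.334
vertex -0.211 -3.789 -1.442
endloop
endfacet
facet normal -0.967 -0.212 0.143
outer loop
vertex -0.374 -3.079 -1.493
vertex -0.211 -3.789 -1.442
vertex -0.068 -3.254 0.314
endloop
endfacet
facet normal 0.223 -0.020 -0.975
outer loop
vertex -0.211 -3.789 -1.442
vertex 0.308 -3.286 -1.334
vertex 0.471 -3.996 -1.282
endloop
endfacet
facet normal -0.341 -0.891 0.299
outer loop
vertex -0.211 -3.789 -1.442
vertex 0.471 -3.996 -1.282
vertex -0.068 -3.254 0.314
endloop
endfacet
facet normal 0.223 -0.020 -0.975
outer loop
vertex 0.471 -3.996 -1.282
vertex 0.308 -3.286 -1.334
vertex 0.989 -3.494 -1.174
endloop
endfacet
facet normal 0.548 -0.672 0.498
outer loop
vertex 0.471 -3.996 -1.282
vertex 0.989 -3.494 -1.174
vertex -0.068 -3.254 0.314
endloop
endfacet
facet normal -0.837 -0.420 -0.352
outer loop
vertex -3.995 -4.788 0.144
vertex -4.583 -3.244 -0.299
vertex -3.112 -4.985 -1.718
endloop
endfacet
facet normal 0.344 -0.903 0.259
outer loop
vertex -2.217 -4.536 -1.341
vertex -3.995 -4.788 0.144
vertex -3.112 -4.985 -1.718
endloop
endfacet
facet normal -0.837 -0.420 -0.352
outer loop
vertex -3.112 -4.985 -1.718
vertex -4.583 -3.244 -0.299
vertex -3.7 -3.441 -2.161
endloop
endfacet
facet normal 0.427 -0.096 -0.899
outer loop
vertex -3.7 -3.441 -2.161
vertex -2.217 -4.536 -1.341
vertex -3.112 -4.985 -1.718
endloop
endfacet
facet normal -0.427 0.096 0.899
outer loop
vertex -3.995 -4.788 0.144
vertex -3.688 -2.795 0.078
vertex -4.583 -3.244 -0.299
endloop
endfacet
facet normal 0.344 -0.903 0.259
outer loop
vertex -3.1 -4.339 0.521
vertex -3.995 -4.788 0.144
vertex -2.217 -4.536 -1.341
endloop
endfacet
facet normal -0.427 0.096 0.899
outer loop
vertex -3.1 -4.339 0.521
vertex -3.688 -2.795 0.078
vertex -3.995 -4.788 0.144
endloop
endfacet
facet normal -0.344 0.903 -0.259
outer loop
vertex -4.583 -3.244 -0.299
vertex -3.688 -2.795 0.078
vertex -3.7 -3.441 -2.161
endloop
endfacet
facet normal 0.427 -0.096 -0.899
outer loop
vertex -2.805 -2.992 -1.784
vertex -2.217 -4.536 -1.341
vertex -3.7 -3.441 -2.161
endloop
endfacet
facet normal -0.344 0.903 -0.259
outer loop
vertex -3.7 -3.441 -2.161
vertex -3.688 -2.795 0.078
vertex -2.805 -2.992 -1.784
endloop
endfacet
facet normal 0.837 0.420 0.352
outer loop
vertex -2.805 -2.992 -1.784
vertex -3.1 -4.339 0.521
vertex -2.217 -4.536 -1.341
endloop
endfacet
facet normal 0.837 0.420 0.352
outer loop
vertex -3.688 -2.795 0.078
vertex -3.1 -4.339 0.521
vertex -2.805 -2.992 -1.784
endloop
endfacet

endsolid


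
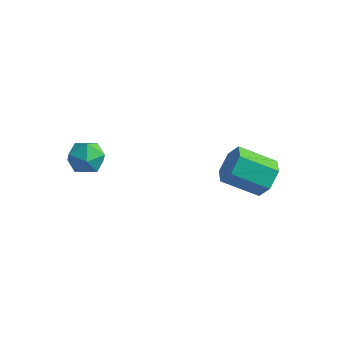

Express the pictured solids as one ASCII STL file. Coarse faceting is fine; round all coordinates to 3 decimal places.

solid 
facet normal -0.056 0.974 -0.218
outer loop
vertex -1.326 -2.324 -1.136
vertex -2.196 -2.362 -1.081
vertex -1.721 -2.176 -0.373
endloop
endfacet
facet normal 0.551 0.825 0.125
outer loop
vertex -1.326 -2.324 -1.136
vertex -1.721 -2.176 -0.373
vertex -0.994 -2.657 -0.402
endloop
endfacet
facet normal 0.905 0.339 -0.256
outer loop
vertex -1.326 -2.324 -1.136
vertex -0.994 -2.657 -0.402
vertex -1.018 -3.14 -1.128
endloop
endfacet
facet normal 0.518 0.187 -0.835
outer loop
vertex -1.326 -2.324 -1.136
vertex -1.018 -3.14 -1.128
vertex -1.761 -2.958 -1.548
endloop
endfacet
facet normal -0.077 0.580 -0.811
outer loop
vertex -1.326 -2.324 -1.136
vertex -1.761 -2.958 -1.548
vertex -2.196 -2.362 -1.081
endloop
endfacet
facet normal 0.383 0.533 0.755
outer loop
vertex -0.994 -2.657 -0.402
vertex -1.721 -2.176 -0.373
vertex -1.659 -2.902 0.108
endloop
endfacet
facet normal -0.601 0.774 0.200
outer loop
vertex -1.721 -2.176 -0.373
vertex -2.196 -2.362 -1.081
vertex -2.402 -2.72 -0.312
endloop
endfacet
facet normal -0.634 0.134 -0.762
outer loop
vertex -2.196 -2.362 -1.081
vertex -1.761 -2.958 -1.548
vertex -2.426 -3.203 -1.038
endloop
endfacet
facet normal 0.329 -0.502 -0.800
outer loop
vertex -1.761 -2.958 -1.548
vertex -1.018 -3.14 -1.128
vertex -1.699 -3.684 -1.067
endloop
endfacet
facet normal 0.957 -0.255 0.138
outer loop
vertex -1.018 -3.14 -1.128
vertex -0.994 -2.657 -0.402
vertex -1.224 -3.498 -0.359
endloop
endfacet
facet normal -0.518 -0.187 0.835
outer loop
vertex -2.094 -3.536 -0.304
vertex -1.659 -2.902 0.108
vertex -2.402 -2.72 -0.312
endloop
endfacet
facet normal -0.905 -0.339 0.256
outer loop
vertex -2.094 -3.536 -0.304
vertex -2.402 -2.72 -0.312
vertex -2.426 -3.203 -1.038
endloop
endfacet
facet normal -0.551 -0.825 -0.125
outer loop
vertex -2.094 -3.536 -0.304
vertex -2.426 -3.203 -1.038
vertex -1.699 -3.684 -1.067
endloop
endfacet
facet normal 0.056 -0.974 0.218
outer loop
vertex -2.094 -3.536 -0.304
vertex -1.699 -3.684 -1.067
vertex -1.224 -3.498 -0.359
endloop
endfacet
facet normal 0.077 -0.580 0.811
outer loop
vertex -2.094 -3.536 -0.304
vertex -1.224 -3.498 -0.359
vertex -1.659 -2.902 0.108
endloop
endfacet
facet normal -0.329 0.502 0.800
outer loop
vertex -2.402 -2.72 -0.312
vertex -1.659 -2.902 0.108
vertex -1.721 -2.176 -0.373
endloop
endfacet
facet normal -0.957 0.255 -0.138
outer loop
vertex -2.426 -3.203 -1.038
vertex -2.402 -2.72 -0.312
vertex -2.196 -2.362 -1.081
endloop
endfacet
facet normal -0.383 -0.533 -0.755
outer loop
vertex -1.699 -3.684 -1.067
vertex -2.426 -3.203 -1.038
vertex -1.761 -2.958 -1.548
endloop
endfacet
facet normal 0.601 -0.774 -0.200
outer loop
vertex -1.224 -3.498 -0.359
vertex -1.699 -3.684 -1.067
vertex -1.018 -3.14 -1.128
endloop
endfacet
facet normal 0.634 -0.134 0.762
outer loop
vertex -1.659 -2.902 0.108
vertex -1.224 -3.498 -0.359
vertex -0.994 -2.657 -0.402
endloop
endfacet
facet normal 0.741 0.463 -0.486
outer loop
vertex 4.187 1.889 -2.075
vertex 3.67 1.932 -2.822
vertex 3.647 2.608 -2.213
endloop
endfacet
facet normal 0.314 0.401 0.861
outer loop
vertex 4.187 1.889 -2.075
vertex 3.647 2.608 -2.213
vertex 2.867 1.064 -1.21
endloop
endfacet
facet normal 0.313 0.401 0.861
outer loop
vertex 2.867 1.064 -1.21
vertex 3.647 2.608 -2.213
vertex 2.327 1.784 -1.349
endloop
endfacet
facet normal -0.742 -0.463 0.486
outer loop
vertex 2.867 1.064 -1.21
vertex 2.327 1.784 -1.349
vertex 2.35 1.108 -1.958
endloop
endfacet
facet normal 0.741 0.463 -0.486
outer loop
vertex 3.647 2.608 -2.213
vertex 3.67 1.932 -2.822
vertex 3.13 2.651 -2.961
endloop
endfacet
facet normal -0.357 0.885 0.298
outer loop
vertex 3.647 2.608 -2.213
vertex 3.13 2.651 -2.961
vertex 2.327 1.784 -1.349
endloop
endfacet
facet normal -0.357 0.885 0.298
outer loop
vertex 2.327 1.784 -1.349
vertex 3.13 2.651 -2.961
vertex 1.81 1.827 -2.096
endloop
endfacet
facet normal -0.741 -0.463 0.486
outer loop
vertex 2.327 1.784 -1.349
vertex 1.81 1.827 -2.096
vertex 2.35 1.108 -1.958
endloop
endfacet
facet normal 0.742 0.463 -0.485
outer loop
vertex 3.13 2.651 -2.961
vertex 3.67 1.932 -2.822
vertex 3.153 1.976 -3.57
endloop
endfacet
facet normal -0.671 0.484 -0.562
outer loop
vertex 3.13 2.651 -2.961
vertex 3.153 1.976 -3.57
vertex 1.81 1.827 -2.096
endloop
endfacet
facet normal -0.671 0.484 -0.562
outer loop
vertex 1.81 1.827 -2.096
vertex 3.153 1.976 -3.57
vertex 1.833 1.151 -2.705
endloop
endfacet
facet normal -0.741 -0.463 0.486
outer loop
vertex 1.81 1.827 -2.096
vertex 1.833 1.151 -2.705
vertex 2.35 1.108 -1.958
endloop
endfacet
facet normal 0.742 0.463 -0.486
outer loop
vertex 3.153 1.976 -3.57
vertex 3.67 1.932 -2.822
vertex 3.693 1.256 -3.431
endloop
endfacet
facet normal -0.313 -0.401 -0.861
outer loop
vertex 3.153 1.976 -3.57
vertex 3.693 1.256 -3.431
vertex 1.833 1.151 -2.705
endloop
endfacet
facet normal -0.313 -0.401 -0.861
outer loop
vertex 1.833 1.151 -2.705
vertex 3.693 1.256 -3.431
vertex 2.373 0.432 -2.567
endloop
endfacet
facet normal -0.741 -0.463 0.486
outer loop
vertex 1.833 1.151 -2.705
vertex 2.373 0.432 -2.567
vertex 2.35 1.108 -1.958
endloop
endfacet
facet normal 0.741 0.463 -0.486
outer loop
vertex 3.693 1.256 -3.431
vertex 3.67 1.932 -2.822
vertex 4.21 1.213 -2.684
endloop
endfacet
facet normal 0.357 -0.885 -0.298
outer loop
vertex 3.693 1.256 -3.431
vertex 4.21 1.213 -2.684
vertex 2.373 0.432 -2.567
endloop
endfacet
facet normal 0.357 -0.885 -0.298
outer loop
vertex 2.373 0.432 -2.567
vertex 4.21 1.213 -2.684
vertex 2.89 0.389 -1.819
endloop
endfacet
facet normal -0.741 -0.463 0.486
outer loop
vertex 2.373 0.432 -2.567
vertex 2.89 0.389 -1.819
vertex 2.35 1.108 -1.958
endloop
endfacet
facet normal 0.741 0.463 -0.486
outer loop
vertex 4.21 1.213 -2.684
vertex 3.67 1.932 -2.822
vertex 4.187 1.889 -2.075
endloop
endfacet
facet normal 0.671 -0.484 0.562
outer loop
vertex 4.21 1.213 -2.684
vertex 4.187 1.889 -2.075
vertex 2.89 0.389 -1.819
endloop
endfacet
facet normal 0.671 -0.484 0.562
outer loop
vertex 2.89 0.389 -1.819
vertex 4.187 1.889 -2.075
vertex 2.867 1.064 -1.21
endloop
endfacet
facet normal -0.742 -0.463 0.485
outer loop
vertex 2.89 0.389 -1.819
vertex 2.867 1.064 -1.21
vertex 2.35 1.108 -1.958
endloop
endfacet

endsolid


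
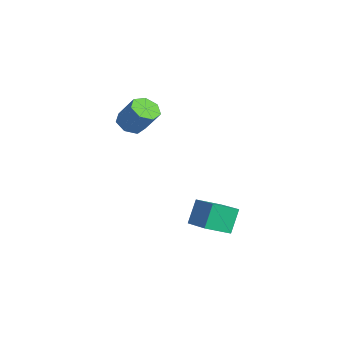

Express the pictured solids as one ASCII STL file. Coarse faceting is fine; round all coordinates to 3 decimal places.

solid 
facet normal -0.532 -0.370 -0.761
outer loop
vertex -1.739 -2.027 2.594
vertex -2.299 -1.668 2.811
vertex -1.799 -1.468 2.364
endloop
endfacet
facet normal 0.841 -0.126 -0.526
outer loop
vertex -1.739 -2.027 2.594
vertex -1.799 -1.468 2.364
vertex -1.0 -1.512 3.653
endloop
endfacet
facet normal 0.841 -0.126 -0.526
outer loop
vertex -1.0 -1.512 3.653
vertex -1.799 -1.468 2.364
vertex -1.06 -0.953 3.423
endloop
endfacet
facet normal 0.531 0.371 0.762
outer loop
vertex -1.0 -1.512 3.653
vertex -1.06 -0.953 3.423
vertex -1.561 -1.152 3.869
endloop
endfacet
facet normal -0.532 -0.370 -0.761
outer loop
vertex -1.799 -1.468 2.364
vertex -2.299 -1.668 2.811
vertex -2.235 -1.059 2.47
endloop
endfacet
facet normal 0.448 0.640 -0.624
outer loop
vertex -1.799 -1.468 2.364
vertex -2.235 -1.059 2.47
vertex -1.06 -0.953 3.423
endloop
endfacet
facet normal 0.448 0.640 -0.624
outer loop
vertex -1.06 -0.953 3.423
vertex -2.235 -1.059 2.47
vertex -1.497 -0.544 3.529
endloop
endfacet
facet normal 0.531 0.370 0.762
outer loop
vertex -1.06 -0.953 3.423
vertex -1.497 -0.544 3.529
vertex -1.561 -1.152 3.869
endloop
endfacet
facet normal -0.531 -0.371 -0.762
outer loop
vertex -2.235 -1.059 2.47
vertex -2.299 -1.668 2.811
vertex -2.72 -1.109 2.832
endloop
endfacet
facet normal -0.284 0.925 -0.252
outer loop
vertex -2.235 -1.059 2.47
vertex -2.72 -1.109 2.832
vertex -1.497 -0.544 3.529
endloop
endfacet
facet normal -0.284 0.925 -0.252
outer loop
vertex -1.497 -0.544 3.529
vertex -2.72 -1.109 2.832
vertex -1.982 -0.594 3.891
endloop
endfacet
facet normal 0.531 0.370 0.762
outer loop
vertex -1.497 -0.544 3.529
vertex -1.982 -0.594 3.891
vertex -1.561 -1.152 3.869
endloop
endfacet
facet normal -0.531 -0.371 -0.762
outer loop
vertex -2.72 -1.109 2.832
vertex -2.299 -1.668 2.811
vertex -2.888 -1.579 3.178
endloop
endfacet
facet normal -0.801 0.513 0.308
outer loop
vertex -2.72 -1.109 2.832
vertex -2.888 -1.579 3.178
vertex -1.982 -0.594 3.891
endloop
endfacet
facet normal -0.801 0.513 0.308
outer loop
vertex -1.982 -0.594 3.891
vertex -2.888 -1.579 3.178
vertex -2.15 -1.064 4.237
endloop
endfacet
facet normal 0.531 0.371 0.762
outer loop
vertex -1.982 -0.594 3.891
vertex -2.15 -1.064 4.237
vertex -1.561 -1.152 3.869
endloop
endfacet
facet normal -0.531 -0.370 -0.762
outer loop
vertex -2.888 -1.579 3.178
vertex -2.299 -1.668 2.811
vertex -2.613 -2.116 3.247
endloop
endfacet
facet normal -0.716 -0.285 0.637
outer loop
vertex -2.888 -1.579 3.178
vertex -2.613 -2.116 3.247
vertex -2.15 -1.064 4.237
endloop
endfacet
facet normal -0.715 -0.286 0.638
outer loop
vertex -2.15 -1.064 4.237
vertex -2.613 -2.116 3.247
vertex -1.874 -1.601 4.306
endloop
endfacet
facet normal 0.531 0.371 0.762
outer loop
vertex -2.15 -1.064 4.237
vertex -1.874 -1.601 4.306
vertex -1.561 -1.152 3.869
endloop
endfacet
facet normal -0.531 -0.370 -0.762
outer loop
vertex -2.613 -2.116 3.247
vertex -2.299 -1.668 2.811
vertex -2.101 -2.315 2.987
endloop
endfacet
facet normal -0.091 -0.869 0.486
outer loop
vertex -2.613 -2.116 3.247
vertex -2.101 -2.315 2.987
vertex -1.874 -1.601 4.306
endloop
endfacet
facet normal -0.091 -0.869 0.486
outer loop
vertex -1.874 -1.601 4.306
vertex -2.101 -2.315 2.987
vertex -1.363 -1.8 4.046
endloop
endfacet
facet normal 0.532 0.370 0.762
outer loop
vertex -1.874 -1.601 4.306
vertex -1.363 -1.8 4.046
vertex -1.561 -1.152 3.869
endloop
endfacet
facet normal -0.532 -0.370 -0.761
outer loop
vertex -2.101 -2.315 2.987
vertex -2.299 -1.668 2.811
vertex -1.739 -2.027 2.594
endloop
endfacet
facet normal 0.601 -0.798 -0.031
outer loop
vertex -2.101 -2.315 2.987
vertex -1.739 -2.027 2.594
vertex -1.363 -1.8 4.046
endloop
endfacet
facet normal 0.601 -0.799 -0.031
outer loop
vertex -1.363 -1.8 4.046
vertex -1.739 -2.027 2.594
vertex -1.0 -1.512 3.653
endloop
endfacet
facet normal 0.531 0.370 0.762
outer loop
vertex -1.363 -1.8 4.046
vertex -1.0 -1.512 3.653
vertex -1.561 -1.152 3.869
endloop
endfacet
facet normal -0.946 -0.175 -0.274
outer loop
vertex -0.295 0.679 -0.95
vertex -0.372 1.775 -1.382
vertex 0.113 0.26 -2.089
endloop
endfacet
facet normal 0.066 -0.929 0.365
outer loop
vertex 1.872 0.585 -1.578
vertex -0.295 0.679 -0.95
vertex 0.113 0.26 -2.089
endloop
endfacet
facet normal -0.946 -0.175 -0.275
outer loop
vertex 0.113 0.26 -2.089
vertex -0.372 1.775 -1.382
vertex 0.036 1.355 -2.52
endloop
endfacet
facet normal 0.319 -0.328 -0.889
outer loop
vertex 0.036 1.355 -2.52
vertex 1.872 0.585 -1.578
vertex 0.113 0.26 -2.089
endloop
endfacet
facet normal -0.319 0.328 0.889
outer loop
vertex -0.295 0.679 -0.95
vertex 1.387 2.1 -0.871
vertex -0.372 1.775 -1.382
endloop
endfacet
facet normal 0.066 -0.928 0.366
outer loop
vertex 1.464 1.005 -0.44
vertex -0.295 0.679 -0.95
vertex 1.872 0.585 -1.578
endloop
endfacet
facet normal -0.319 0.328 0.889
outer loop
vertex 1.464 1.005 -0.44
vertex 1.387 2.1 -0.871
vertex -0.295 0.679 -0.95
endloop
endfacet
facet normal -0.065 0.928 -0.366
outer loop
vertex -0.372 1.775 -1.382
vertex 1.387 2.1 -0.871
vertex 0.036 1.355 -2.52
endloop
endfacet
facet normal 0.319 -0.328 -0.889
outer loop
vertex 1.795 1.681 -2.01
vertex 1.872 0.585 -1.578
vertex 0.036 1.355 -2.52
endloop
endfacet
facet normal -0.066 0.929 -0.365
outer loop
vertex 0.036 1.355 -2.52
vertex 1.387 2.1 -0.871
vertex 1.795 1.681 -2.01
endloop
endfacet
facet normal 0.946 0.175 0.275
outer loop
vertex 1.795 1.681 -2.01
vertex 1.464 1.005 -0.44
vertex 1.872 0.585 -1.578
endloop
endfacet
facet normal 0.946 0.175 0.275
outer loop
vertex 1.387 2.1 -0.871
vertex 1.464 1.005 -0.44
vertex 1.795 1.681 -2.01
endloop
endfacet

endsolid


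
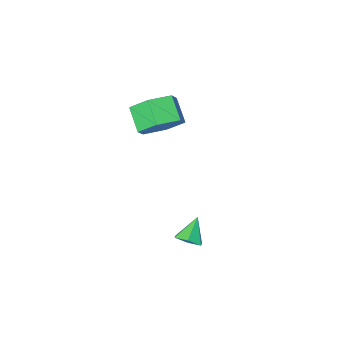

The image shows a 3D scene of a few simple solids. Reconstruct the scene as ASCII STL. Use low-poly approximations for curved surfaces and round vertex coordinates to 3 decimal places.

solid 
facet normal 0.592 0.353 -0.724
outer loop
vertex 3.462 2.322 -0.669
vertex 2.98 2.511 -0.971
vertex 3.247 2.874 -0.576
endloop
endfacet
facet normal 0.394 -0.002 0.919
outer loop
vertex 3.462 2.322 -0.669
vertex 3.247 2.874 -0.576
vertex 2.34 2.129 -0.189
endloop
endfacet
facet normal 0.591 0.354 -0.725
outer loop
vertex 3.247 2.874 -0.576
vertex 2.98 2.511 -0.971
vertex 2.764 3.063 -0.878
endloop
endfacet
facet normal -0.211 0.641 0.738
outer loop
vertex 3.247 2.874 -0.576
vertex 2.764 3.063 -0.878
vertex 2.34 2.129 -0.189
endloop
endfacet
facet normal 0.591 0.354 -0.725
outer loop
vertex 2.764 3.063 -0.878
vertex 2.98 2.511 -0.971
vertex 2.497 2.7 -1.273
endloop
endfacet
facet normal -0.862 0.489 0.133
outer loop
vertex 2.764 3.063 -0.878
vertex 2.497 2.7 -1.273
vertex 2.34 2.129 -0.189
endloop
endfacet
facet normal 0.591 0.353 -0.725
outer loop
vertex 2.497 2.7 -1.273
vertex 2.98 2.511 -0.971
vertex 2.712 2.147 -1.367
endloop
endfacet
facet normal -0.907 -0.303 -0.291
outer loop
vertex 2.497 2.7 -1.273
vertex 2.712 2.147 -1.367
vertex 2.34 2.129 -0.189
endloop
endfacet
facet normal 0.591 0.354 -0.725
outer loop
vertex 2.712 2.147 -1.367
vertex 2.98 2.511 -0.971
vertex 3.195 1.959 -1.065
endloop
endfacet
facet normal -0.300 -0.948 -0.109
outer loop
vertex 2.712 2.147 -1.367
vertex 3.195 1.959 -1.065
vertex 2.34 2.129 -0.189
endloop
endfacet
facet normal 0.592 0.354 -0.724
outer loop
vertex 3.195 1.959 -1.065
vertex 2.98 2.511 -0.971
vertex 3.462 2.322 -0.669
endloop
endfacet
facet normal 0.349 -0.796 0.495
outer loop
vertex 3.195 1.959 -1.065
vertex 3.462 2.322 -0.669
vertex 2.34 2.129 -0.189
endloop
endfacet
facet normal 0.158 0.821 -0.548
outer loop
vertex 3.017 -0.698 2.882
vertex 2.52 -0.172 3.527
vertex 3.477 -0.287 3.63
endloop
endfacet
facet normal 0.866 -0.381 -0.323
outer loop
vertex 3.017 -0.698 2.882
vertex 3.477 -0.287 3.63
vertex 2.838 -1.634 3.507
endloop
endfacet
facet normal 0.866 -0.381 -0.323
outer loop
vertex 2.838 -1.634 3.507
vertex 3.477 -0.287 3.63
vertex 3.298 -1.223 4.255
endloop
endfacet
facet normal -0.157 -0.822 0.548
outer loop
vertex 2.838 -1.634 3.507
vertex 3.298 -1.223 4.255
vertex 2.34 -1.108 4.153
endloop
endfacet
facet normal 0.158 0.821 -0.549
outer loop
vertex 3.477 -0.287 3.63
vertex 2.52 -0.172 3.527
vertex 2.98 0.24 4.275
endloop
endfacet
facet normal 0.844 0.177 0.506
outer loop
vertex 3.477 -0.287 3.63
vertex 2.98 0.24 4.275
vertex 3.298 -1.223 4.255
endloop
endfacet
facet normal 0.844 0.177 0.506
outer loop
vertex 3.298 -1.223 4.255
vertex 2.98 0.24 4.275
vertex 2.801 -0.696 4.901
endloop
endfacet
facet normal -0.157 -0.821 0.549
outer loop
vertex 3.298 -1.223 4.255
vertex 2.801 -0.696 4.901
vertex 2.34 -1.108 4.153
endloop
endfacet
facet normal 0.156 0.821 -0.548
outer loop
vertex 2.98 0.24 4.275
vertex 2.52 -0.172 3.527
vertex 2.022 0.354 4.173
endloop
endfacet
facet normal -0.022 0.559 0.829
outer loop
vertex 2.98 0.24 4.275
vertex 2.022 0.354 4.173
vertex 2.801 -0.696 4.901
endloop
endfacet
facet normal -0.023 0.558 0.829
outer loop
vertex 2.801 -0.696 4.901
vertex 2.022 0.354 4.173
vertex 1.843 -0.582 4.798
endloop
endfacet
facet normal -0.157 -0.821 0.549
outer loop
vertex 2.801 -0.696 4.901
vertex 1.843 -0.582 4.798
vertex 2.34 -1.108 4.153
endloop
endfacet
facet normal 0.157 0.822 -0.548
outer loop
vertex 2.022 0.354 4.173
vertex 2.52 -0.172 3.527
vertex 1.562 -0.057 3.425
endloop
endfacet
facet normal -0.866 0.381 0.323
outer loop
vertex 2.022 0.354 4.173
vertex 1.562 -0.057 3.425
vertex 1.843 -0.582 4.798
endloop
endfacet
facet normal -0.866 0.381 0.323
outer loop
vertex 1.843 -0.582 4.798
vertex 1.562 -0.057 3.425
vertex 1.383 -0.993 4.05
endloop
endfacet
facet normal -0.158 -0.821 0.548
outer loop
vertex 1.843 -0.582 4.798
vertex 1.383 -0.993 4.05
vertex 2.34 -1.108 4.153
endloop
endfacet
facet normal 0.157 0.821 -0.549
outer loop
vertex 1.562 -0.057 3.425
vertex 2.52 -0.172 3.527
vertex 2.059 -0.584 2.779
endloop
endfacet
facet normal -0.844 -0.176 -0.506
outer loop
vertex 1.562 -0.057 3.425
vertex 2.059 -0.584 2.779
vertex 1.383 -0.993 4.05
endloop
endfacet
facet normal -0.844 -0.177 -0.506
outer loop
vertex 1.383 -0.993 4.05
vertex 2.059 -0.584 2.779
vertex 1.88 -1.52 3.405
endloop
endfacet
facet normal -0.158 -0.821 0.549
outer loop
vertex 1.383 -0.993 4.05
vertex 1.88 -1.52 3.405
vertex 2.34 -1.108 4.153
endloop
endfacet
facet normal 0.157 0.821 -0.549
outer loop
vertex 2.059 -0.584 2.779
vertex 2.52 -0.172 3.527
vertex 3.017 -0.698 2.882
endloop
endfacet
facet normal 0.023 -0.559 -0.829
outer loop
vertex 2.059 -0.584 2.779
vertex 3.017 -0.698 2.882
vertex 1.88 -1.52 3.405
endloop
endfacet
facet normal 0.022 -0.558 -0.830
outer loop
vertex 1.88 -1.52 3.405
vertex 3.017 -0.698 2.882
vertex 2.838 -1.634 3.507
endloop
endfacet
facet normal -0.156 -0.821 0.548
outer loop
vertex 1.88 -1.52 3.405
vertex 2.838 -1.634 3.507
vertex 2.34 -1.108 4.153
endloop
endfacet

endsolid
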